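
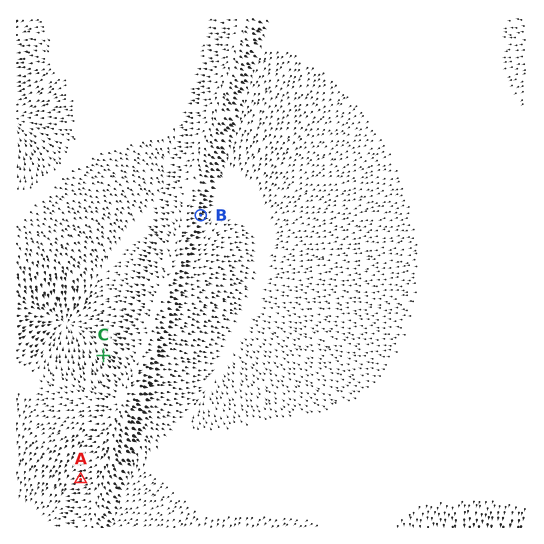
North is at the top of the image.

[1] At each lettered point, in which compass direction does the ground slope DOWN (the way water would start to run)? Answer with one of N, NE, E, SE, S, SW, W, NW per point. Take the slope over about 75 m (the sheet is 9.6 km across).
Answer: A W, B E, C NW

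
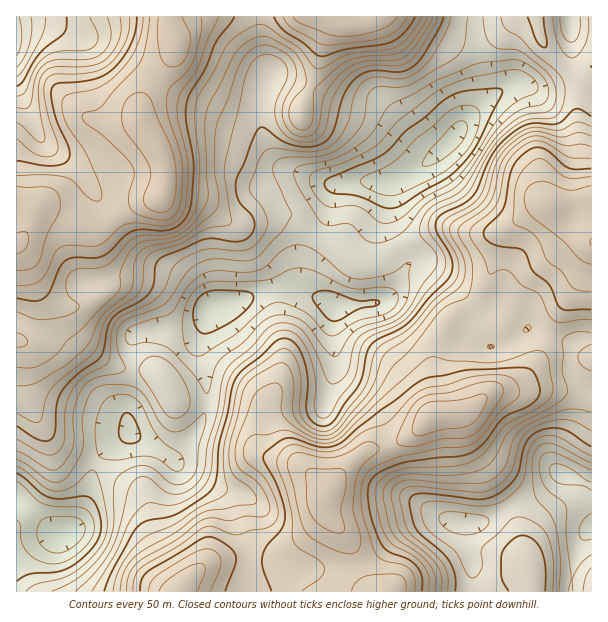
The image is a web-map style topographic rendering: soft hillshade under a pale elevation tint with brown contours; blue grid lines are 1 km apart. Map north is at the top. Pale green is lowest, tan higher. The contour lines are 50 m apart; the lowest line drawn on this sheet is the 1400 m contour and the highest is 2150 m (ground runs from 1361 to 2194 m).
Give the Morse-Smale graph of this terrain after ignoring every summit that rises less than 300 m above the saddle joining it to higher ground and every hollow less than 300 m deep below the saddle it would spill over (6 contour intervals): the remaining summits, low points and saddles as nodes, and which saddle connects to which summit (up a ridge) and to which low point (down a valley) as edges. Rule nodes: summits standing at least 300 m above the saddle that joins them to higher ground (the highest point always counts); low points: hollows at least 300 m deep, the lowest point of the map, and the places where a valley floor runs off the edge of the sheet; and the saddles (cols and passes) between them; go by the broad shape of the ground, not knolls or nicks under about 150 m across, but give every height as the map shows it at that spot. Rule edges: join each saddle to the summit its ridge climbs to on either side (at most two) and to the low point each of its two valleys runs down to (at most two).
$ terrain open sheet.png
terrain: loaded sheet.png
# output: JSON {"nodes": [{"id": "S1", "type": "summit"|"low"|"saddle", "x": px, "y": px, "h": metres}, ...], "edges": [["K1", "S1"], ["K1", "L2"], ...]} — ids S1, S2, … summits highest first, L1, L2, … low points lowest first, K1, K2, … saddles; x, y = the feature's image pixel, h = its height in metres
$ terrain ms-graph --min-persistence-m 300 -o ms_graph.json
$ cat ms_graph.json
{"nodes": [
{"id": "S1", "type": "summit", "x": 434, "y": 416, "h": 2194},
{"id": "S2", "type": "summit", "x": 162, "y": 192, "h": 2191},
{"id": "L1", "type": "low", "x": 63, "y": 534, "h": 1361},
{"id": "L2", "type": "low", "x": 563, "y": 474, "h": 1530},
{"id": "L3", "type": "low", "x": 17, "y": 38, "h": 1577},
{"id": "K1", "type": "saddle", "x": 111, "y": 219, "h": 2067},
{"id": "K2", "type": "saddle", "x": 549, "y": 335, "h": 1917}],
"edges": [["K1", "S2"], ["K1", "L1"], ["K1", "L3"], ["K2", "S1"], ["K2", "L1"], ["K2", "L2"]]}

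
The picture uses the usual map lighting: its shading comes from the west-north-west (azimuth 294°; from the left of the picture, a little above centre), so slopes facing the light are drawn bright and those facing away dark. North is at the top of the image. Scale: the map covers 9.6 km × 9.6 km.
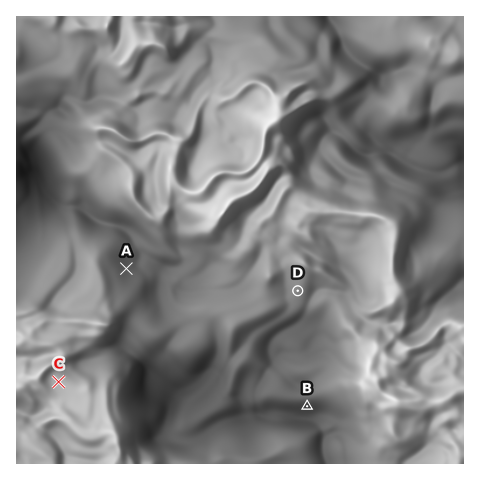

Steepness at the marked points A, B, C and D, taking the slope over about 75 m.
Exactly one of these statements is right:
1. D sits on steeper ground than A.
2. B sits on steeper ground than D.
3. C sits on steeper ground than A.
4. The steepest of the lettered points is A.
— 2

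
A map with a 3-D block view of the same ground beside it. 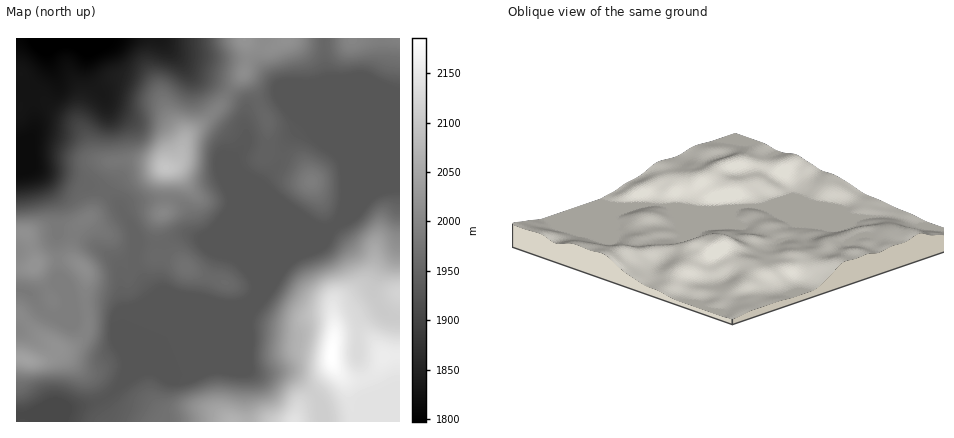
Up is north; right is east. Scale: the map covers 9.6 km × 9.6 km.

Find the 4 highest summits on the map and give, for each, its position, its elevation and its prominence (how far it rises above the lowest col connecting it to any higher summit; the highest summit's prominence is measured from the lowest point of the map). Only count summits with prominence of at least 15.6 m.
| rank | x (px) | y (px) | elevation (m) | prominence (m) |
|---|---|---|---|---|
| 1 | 332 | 356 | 2186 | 389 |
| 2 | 166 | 168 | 2098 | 168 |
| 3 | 26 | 360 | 2043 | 86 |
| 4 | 34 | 266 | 2023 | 28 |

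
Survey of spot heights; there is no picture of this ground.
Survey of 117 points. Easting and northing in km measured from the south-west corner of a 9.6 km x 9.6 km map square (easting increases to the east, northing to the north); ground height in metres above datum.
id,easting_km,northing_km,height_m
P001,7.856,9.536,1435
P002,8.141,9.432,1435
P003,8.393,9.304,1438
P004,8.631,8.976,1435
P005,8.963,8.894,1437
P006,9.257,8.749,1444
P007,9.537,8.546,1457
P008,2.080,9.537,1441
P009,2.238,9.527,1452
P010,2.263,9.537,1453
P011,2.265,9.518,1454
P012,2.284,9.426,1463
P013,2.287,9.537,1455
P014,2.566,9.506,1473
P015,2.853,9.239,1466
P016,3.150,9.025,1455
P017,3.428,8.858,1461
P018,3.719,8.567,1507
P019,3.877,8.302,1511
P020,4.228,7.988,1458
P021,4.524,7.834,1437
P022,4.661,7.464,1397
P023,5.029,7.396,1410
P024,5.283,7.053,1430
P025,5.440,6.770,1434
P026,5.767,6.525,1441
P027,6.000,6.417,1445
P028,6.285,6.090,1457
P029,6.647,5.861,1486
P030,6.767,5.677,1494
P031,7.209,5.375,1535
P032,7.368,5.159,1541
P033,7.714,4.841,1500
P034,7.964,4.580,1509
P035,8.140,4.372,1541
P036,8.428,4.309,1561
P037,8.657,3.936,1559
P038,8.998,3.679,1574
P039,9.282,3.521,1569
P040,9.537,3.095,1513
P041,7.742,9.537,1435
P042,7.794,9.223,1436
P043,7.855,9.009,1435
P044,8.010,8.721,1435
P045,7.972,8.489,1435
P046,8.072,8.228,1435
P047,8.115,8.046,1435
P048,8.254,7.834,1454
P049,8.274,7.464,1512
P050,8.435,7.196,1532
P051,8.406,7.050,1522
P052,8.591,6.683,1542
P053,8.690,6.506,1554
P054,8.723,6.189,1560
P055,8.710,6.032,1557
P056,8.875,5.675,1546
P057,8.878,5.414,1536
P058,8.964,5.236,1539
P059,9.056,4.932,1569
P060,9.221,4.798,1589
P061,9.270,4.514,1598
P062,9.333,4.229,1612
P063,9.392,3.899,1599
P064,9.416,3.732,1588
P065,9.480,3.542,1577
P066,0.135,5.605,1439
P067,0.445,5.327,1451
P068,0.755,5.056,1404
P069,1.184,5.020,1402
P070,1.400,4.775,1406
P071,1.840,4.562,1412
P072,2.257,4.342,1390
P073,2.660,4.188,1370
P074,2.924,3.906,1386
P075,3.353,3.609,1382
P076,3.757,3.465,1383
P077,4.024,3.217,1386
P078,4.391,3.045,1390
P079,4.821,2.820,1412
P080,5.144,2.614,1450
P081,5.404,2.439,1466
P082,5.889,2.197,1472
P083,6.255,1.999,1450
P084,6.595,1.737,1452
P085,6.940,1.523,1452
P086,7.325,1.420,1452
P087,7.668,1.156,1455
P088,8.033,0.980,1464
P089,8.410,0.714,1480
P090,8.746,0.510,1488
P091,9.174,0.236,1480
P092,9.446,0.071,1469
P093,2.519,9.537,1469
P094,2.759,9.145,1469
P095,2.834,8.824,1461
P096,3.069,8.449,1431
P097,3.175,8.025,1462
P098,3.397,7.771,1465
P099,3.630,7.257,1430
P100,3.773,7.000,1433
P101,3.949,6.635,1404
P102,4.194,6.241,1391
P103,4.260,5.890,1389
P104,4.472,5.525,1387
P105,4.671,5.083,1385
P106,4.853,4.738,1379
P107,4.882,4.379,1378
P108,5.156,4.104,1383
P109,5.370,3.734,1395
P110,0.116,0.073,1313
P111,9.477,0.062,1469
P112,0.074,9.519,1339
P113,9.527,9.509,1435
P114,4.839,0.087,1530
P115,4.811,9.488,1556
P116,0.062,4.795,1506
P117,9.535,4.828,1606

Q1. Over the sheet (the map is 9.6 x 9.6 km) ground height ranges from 1315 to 1625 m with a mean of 1445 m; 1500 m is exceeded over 15.8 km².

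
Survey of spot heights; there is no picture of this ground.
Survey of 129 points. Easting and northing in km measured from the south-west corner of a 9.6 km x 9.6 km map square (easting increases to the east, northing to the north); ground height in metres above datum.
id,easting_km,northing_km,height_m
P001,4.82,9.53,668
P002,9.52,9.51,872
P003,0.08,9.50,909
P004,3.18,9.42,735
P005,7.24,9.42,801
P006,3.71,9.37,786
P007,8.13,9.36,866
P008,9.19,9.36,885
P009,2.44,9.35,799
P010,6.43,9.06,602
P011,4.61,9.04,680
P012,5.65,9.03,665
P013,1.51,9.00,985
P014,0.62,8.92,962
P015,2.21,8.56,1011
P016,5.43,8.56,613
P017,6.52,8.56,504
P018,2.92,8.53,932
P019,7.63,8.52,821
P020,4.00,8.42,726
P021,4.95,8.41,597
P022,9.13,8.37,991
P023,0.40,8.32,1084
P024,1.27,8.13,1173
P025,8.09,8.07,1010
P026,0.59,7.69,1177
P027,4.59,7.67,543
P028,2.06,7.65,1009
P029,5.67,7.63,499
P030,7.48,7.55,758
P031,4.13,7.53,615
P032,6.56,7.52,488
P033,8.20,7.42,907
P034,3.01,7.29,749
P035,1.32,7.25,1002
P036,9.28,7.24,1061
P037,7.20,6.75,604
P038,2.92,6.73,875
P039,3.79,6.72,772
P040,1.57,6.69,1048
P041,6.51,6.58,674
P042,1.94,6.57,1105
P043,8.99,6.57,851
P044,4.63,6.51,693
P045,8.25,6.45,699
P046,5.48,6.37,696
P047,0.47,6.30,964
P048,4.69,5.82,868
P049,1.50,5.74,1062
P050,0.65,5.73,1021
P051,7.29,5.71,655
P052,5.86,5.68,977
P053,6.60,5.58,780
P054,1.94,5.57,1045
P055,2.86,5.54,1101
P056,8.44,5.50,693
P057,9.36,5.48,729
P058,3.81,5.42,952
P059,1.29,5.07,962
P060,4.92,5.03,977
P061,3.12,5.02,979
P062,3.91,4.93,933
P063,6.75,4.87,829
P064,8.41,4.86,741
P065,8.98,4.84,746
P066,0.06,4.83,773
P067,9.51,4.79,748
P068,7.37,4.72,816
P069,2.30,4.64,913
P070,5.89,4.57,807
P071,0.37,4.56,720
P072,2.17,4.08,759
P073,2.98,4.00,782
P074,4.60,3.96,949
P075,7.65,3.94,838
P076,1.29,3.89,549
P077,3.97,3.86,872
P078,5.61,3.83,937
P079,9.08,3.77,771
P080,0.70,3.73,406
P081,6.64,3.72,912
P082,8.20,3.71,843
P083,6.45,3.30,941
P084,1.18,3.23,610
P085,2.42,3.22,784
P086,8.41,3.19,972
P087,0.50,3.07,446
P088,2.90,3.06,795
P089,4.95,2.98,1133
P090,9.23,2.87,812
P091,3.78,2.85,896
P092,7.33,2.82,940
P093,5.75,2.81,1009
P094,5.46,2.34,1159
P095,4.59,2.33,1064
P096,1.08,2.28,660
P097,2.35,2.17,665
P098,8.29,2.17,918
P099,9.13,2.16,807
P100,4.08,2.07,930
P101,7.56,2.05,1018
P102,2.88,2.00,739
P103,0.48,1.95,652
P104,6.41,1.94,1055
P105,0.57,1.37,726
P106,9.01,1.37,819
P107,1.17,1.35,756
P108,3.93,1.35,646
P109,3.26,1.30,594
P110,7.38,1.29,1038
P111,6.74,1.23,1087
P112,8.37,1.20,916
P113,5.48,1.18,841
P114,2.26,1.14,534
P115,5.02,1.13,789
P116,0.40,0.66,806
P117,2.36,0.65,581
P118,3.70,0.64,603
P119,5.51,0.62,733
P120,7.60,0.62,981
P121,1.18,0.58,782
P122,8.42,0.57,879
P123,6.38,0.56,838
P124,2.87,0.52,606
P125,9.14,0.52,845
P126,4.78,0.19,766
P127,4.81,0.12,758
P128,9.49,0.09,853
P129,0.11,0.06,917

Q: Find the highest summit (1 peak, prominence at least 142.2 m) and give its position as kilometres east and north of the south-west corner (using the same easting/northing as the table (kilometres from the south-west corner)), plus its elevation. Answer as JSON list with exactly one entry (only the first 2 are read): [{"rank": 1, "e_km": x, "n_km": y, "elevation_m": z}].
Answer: [{"rank": 1, "e_km": 0.66, "n_km": 7.84, "elevation_m": 1187}]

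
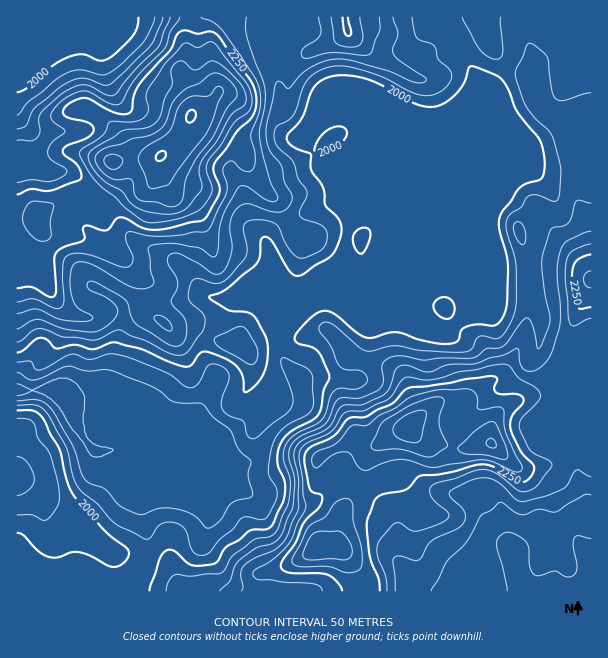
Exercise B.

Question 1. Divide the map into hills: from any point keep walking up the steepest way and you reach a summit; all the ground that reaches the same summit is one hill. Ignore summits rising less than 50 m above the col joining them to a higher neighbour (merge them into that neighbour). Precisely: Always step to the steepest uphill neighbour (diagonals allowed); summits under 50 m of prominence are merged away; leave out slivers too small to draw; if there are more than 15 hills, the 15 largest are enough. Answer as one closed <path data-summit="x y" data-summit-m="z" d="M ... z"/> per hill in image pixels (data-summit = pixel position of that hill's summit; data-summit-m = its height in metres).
<path data-summit="191 116" data-summit-m="2505" d="M287 16l-271 1 0 372 4 2 27-1 6 2 11 12 20 34 12 13 65 0 10 5 14 13 15 5 18-2 34-12 8-8 10-17 31-27 0-16-5-15-14-21-4-20 2-7 7-7 31-24 12 0 14 6 36 0 28 12 12 10 15 8 14-2 20-20-5-18-6-8-9-4-17 0-7 2-17 0-2-2-2-46-19-47-7-27-16-36-9-10-18-1-9 3-20 16-7 4-9-4-8-8-4-6 2-61-9-15 0-5 13-13 4-6z"/><path data-summit="410 425" data-summit-m="2427" d="M530 284l-74 0 10 13 3 15-23 22-11 0-15-8-12-10-28-12-36 0-14-6-12 0-6 3-32 28-2 7 4 20 14 21 5 15 0 16-31 27-10 17-8 8-34 12-18 2-13-3 16 9 28 4 24 14 18 0 23 7 19-5 21-19 8 0 13 6 11 9 21 12 7 8 4 48 10 20 12 8 169 0 0-147-7 3-7 10 0 15 9 22 0 8-10 13-4 9 5 14 12 13 1 4-5-4-12 0-12 6-1-6-12-11-11 1-24 10-2-6-19-18-16-25-18-15-6-17-1-18 5-15 1-18 3-6 19-6 16-17 21-11 22-30 3-33-7-29z"/><path data-summit="318 548" data-summit-m="2396" d="M158 451l-18 2 5 6-7 18 4 18 0 24 4 14 2 16-6 21-10 18 0 4 289-1-11-7-10-20-4-48-7-8-12-6-20-15-13-6-8 0-21 19-19 5-23-7-18 0-24-14-33-6-13-8-15-14z"/><path data-summit="347 29" data-summit-m="2255" d="M435 16l-147 0-4 10-13 13 0 5 9 15-2 61 7 12 14 6 7-4 17-14 12-5 18 1 9 10 16 36 7 27 19 47 1 41 1-19 3-9 69-165-2-7-16-24-4-11-20-22z"/><path data-summit="17 476" data-summit-m="2125" d="M47 390l-31 0 0 201 115 1 11-22 6-21 0-9-6-21 0-24-4-18 7-19-10-7-42-1-9-12-20-34-11-12z"/><path data-summit="491 443" data-summit-m="2406" d="M533 358l-17 22-21 11-16 17-19 6-3 6-1 18-5 15 1 18 6 17 18 15 16 25 19 18 2 6 24-10 11-1 12 11 1 6 12-6 12 0 3 2 1-2-12-13-5-12 4-11 10-13 0-8-9-22 0-59-9-22-4-4-9-2-10-6-9-11z"/><path data-summit="591 279" data-summit-m="2305" d="M591 157l-7 5-23 4-13 2-18-4-9 6-28 28 13-2 16 10 10 12 4 12-4 28-7 6-27 1-46 19 78 0 4 4 7 29-1 28-6 14 1 7 10 14 10 6 9 2 4 4 9 22 0 36 2 2 13-8z"/>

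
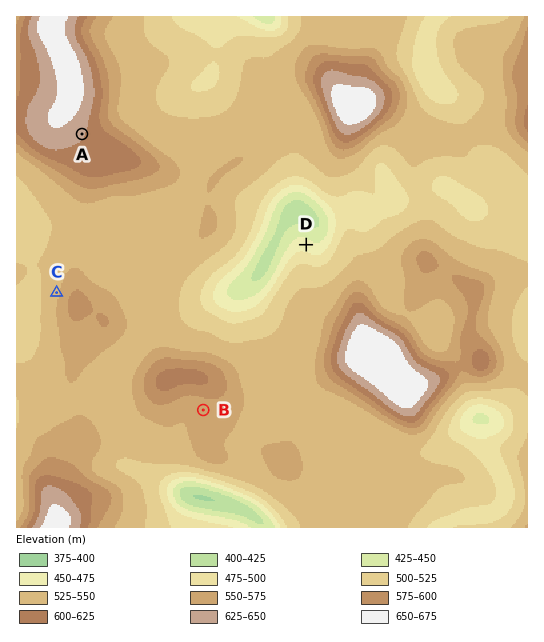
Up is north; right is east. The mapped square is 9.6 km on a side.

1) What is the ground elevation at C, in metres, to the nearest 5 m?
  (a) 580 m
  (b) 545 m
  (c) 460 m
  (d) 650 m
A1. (b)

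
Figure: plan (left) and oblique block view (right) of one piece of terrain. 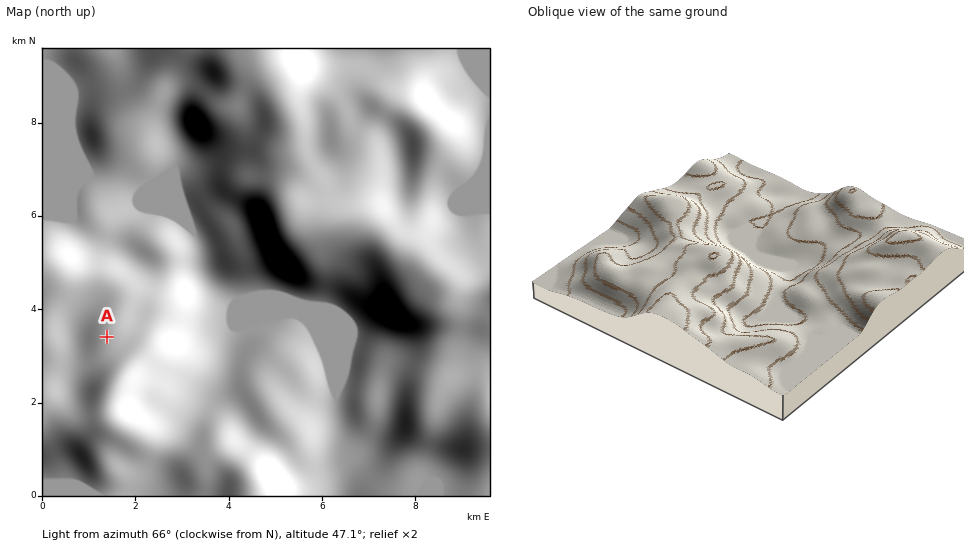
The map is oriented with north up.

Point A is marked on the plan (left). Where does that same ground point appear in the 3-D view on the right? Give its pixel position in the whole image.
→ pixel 871 266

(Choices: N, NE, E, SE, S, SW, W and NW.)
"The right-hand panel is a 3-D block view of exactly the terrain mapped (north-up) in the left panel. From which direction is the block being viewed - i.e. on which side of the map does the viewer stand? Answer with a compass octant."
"NW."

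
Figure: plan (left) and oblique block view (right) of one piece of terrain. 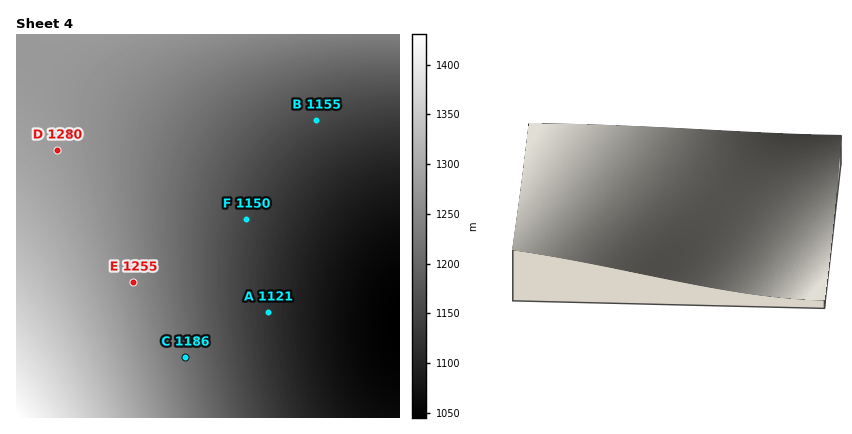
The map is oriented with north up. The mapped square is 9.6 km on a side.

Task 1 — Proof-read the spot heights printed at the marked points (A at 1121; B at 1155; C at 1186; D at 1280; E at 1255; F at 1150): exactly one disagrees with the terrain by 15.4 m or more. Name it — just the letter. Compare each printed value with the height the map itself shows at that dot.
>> C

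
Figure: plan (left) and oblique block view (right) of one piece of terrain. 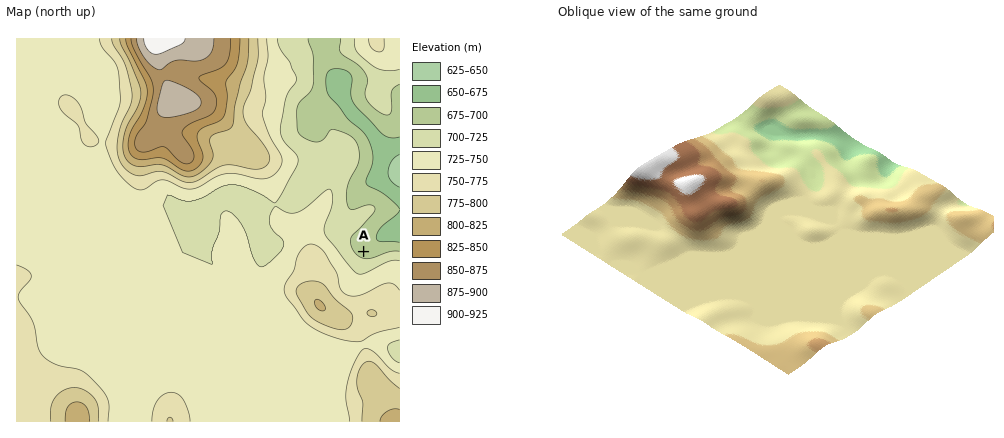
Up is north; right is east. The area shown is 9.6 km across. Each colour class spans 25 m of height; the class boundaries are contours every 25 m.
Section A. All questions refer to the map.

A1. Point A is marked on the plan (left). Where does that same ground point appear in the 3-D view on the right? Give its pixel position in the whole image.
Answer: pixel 885 182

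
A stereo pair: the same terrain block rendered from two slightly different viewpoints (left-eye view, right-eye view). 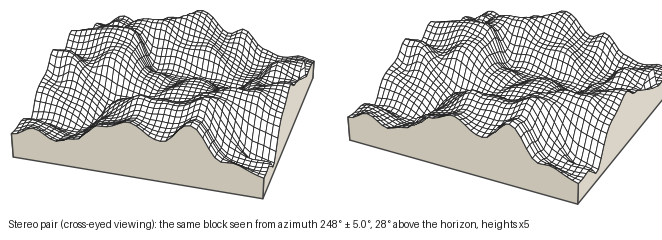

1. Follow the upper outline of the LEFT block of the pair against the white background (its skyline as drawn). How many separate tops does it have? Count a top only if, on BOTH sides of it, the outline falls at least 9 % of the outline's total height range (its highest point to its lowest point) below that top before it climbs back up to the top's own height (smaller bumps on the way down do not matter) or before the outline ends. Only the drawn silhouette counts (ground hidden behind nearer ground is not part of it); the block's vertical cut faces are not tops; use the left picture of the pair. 2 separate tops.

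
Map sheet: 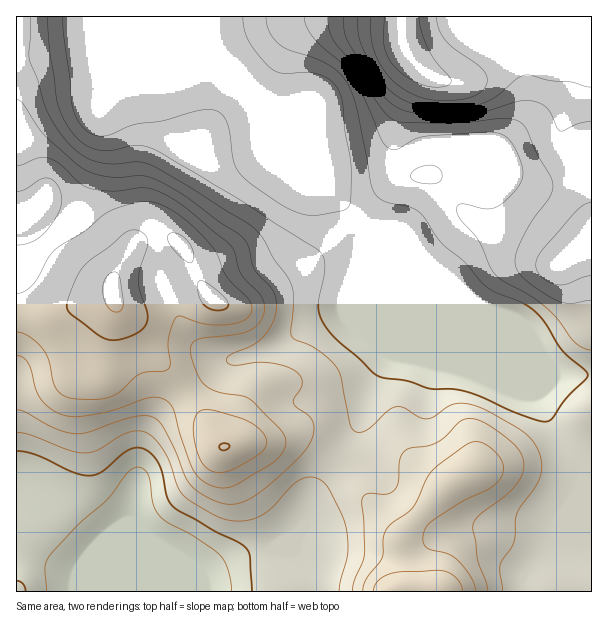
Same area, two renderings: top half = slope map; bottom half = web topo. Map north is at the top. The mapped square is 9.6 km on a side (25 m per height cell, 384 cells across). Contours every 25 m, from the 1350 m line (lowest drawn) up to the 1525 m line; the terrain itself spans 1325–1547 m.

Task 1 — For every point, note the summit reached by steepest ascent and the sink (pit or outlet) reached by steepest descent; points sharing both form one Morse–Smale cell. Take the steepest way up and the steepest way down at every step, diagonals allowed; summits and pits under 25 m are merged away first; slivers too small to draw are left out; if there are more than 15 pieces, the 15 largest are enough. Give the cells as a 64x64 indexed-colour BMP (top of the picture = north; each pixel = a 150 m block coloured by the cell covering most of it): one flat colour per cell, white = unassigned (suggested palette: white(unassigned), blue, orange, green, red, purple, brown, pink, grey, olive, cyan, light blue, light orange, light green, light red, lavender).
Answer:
<image width="64" height="64" href="data:image/bmp;base64,Qk12CAAAAAAAAHYAAAAoAAAAQAAAAEAAAAABAAQAAAAAAAAIAAATCwAAEwsAABAAAAAAAAAA////ALR3HwAOf/8ALKAsACgn1gC9Z5QAS1aMAMJ34wB/f38AIr28AM++FwDox64AeLv/AIrfmACWmP8A1bDFAKqqqqqqpVZmZma7u7u7u7u4iIiIiIMzMzMzMzOZmZmZqqqqqqpVVmZmZmu7u7u7u7iIiIiIgzMzMzMzM5mZmZmqqqqqqlVWZmZmZru7u7u7uIiIiIiDMzMzMzMzOZmZmaqqqqqqVVZmZmZmZru7u7uIiIiIiIMzMzMzMzMzmZmZqqqqqqVVVmZmZmZmZmu7iIiIiIiIgzMzMzMzMzM5mZmqqqqqVVVWZmZmZmZmZmiIiIiIiIiDMzMzMzMzMzOZmaqqqqVVVVZmZmZmZmZmZmiIiIiIiIMzMzMzMzMzM5mZqqqqVVVVVmZmZmZmZmZmZoiIiIiIMzMzMzMzMzMzOZmqqqVVVVVWZmZmZmZmZmZmiIiIiIMzMzMzMzMzMzM5maqqVVVVVVZmZmZmZmZmZmaIiIiIMzMzMzMzMzMzMzOZqqVVVVVVVmZmZmZmZmZmZmiIiIMzMzMzMzMzMzMzM5lVVVVVVVVWZmZmZmZmZmZmZoiIMzMzMzMzMzMzMzMzOVVVVVVVVVVmZmZmZmZmZmZmiIgzMzMzMzMzMzMzMzM5VVVVVVVVVWZmZmZmZmZmZmZogzMzMzMzMzMzMzMzMzlVVVVVVVVVZmZmZmZmZmZmZmYzMzMzMzMzMzMzMzMzOVVVVVVVVVVmZmZmZmZmZmZmd3MzMzMzMzMzMzMzMzOZVVVVVVVVVWZmZmZndmZmZmd3czMzMzMzMzMzMzMzOZlVVVVVVVVVVmZmZnd3d3d3d3d3MzMzMzMzMzMzMzOZmVVVVVVVVVVWZmZnd3d3d3d3d3czMzMzMzMzMzMzM5mZVVVVVVVVVVVmZmd3d3d3d3d3dzMzMzMzMzMzMzM5mZlVVVVVVVVVVVZmd3d3d3d3d3d3czMzMzMzMzMzMzmZmVVVVVVVVVVVVWd3d3d3d3d3d3dzMzMzMzMzMzMzmZmZVVVVVVVVVVVVV3d3d3d3d3d3d3MzMzMzMzMzMzmZmZlVVVVVVVVVVVURF3d3d3d3d3d3dzMzMzMzMzMzmZmZmVVVVVVVVVVVURERd3d3d3d3d3d3MzMzMzMzMzmZlEREVVVVVVVVVVUREREXd3d3d3d3d3dzMzMzMzMzmURERERVVVVVVVVVURERERERd3d3d3d3d3MzMzMzMzlERERERFVVVVVVVVVRERERERERF3d3d3d3czMzMzMzREREREREVVVVVVVVVRERERERERERF3d3d3dzMzMzMzRERERERERVVVVVVVVRERERERERERERd3d3dzMzMzMzRERERERERFVVVVVVVRERERERERERERERd3d3MzMzMzREREREREREERERVVVRERERERERERERERERd3MzMzMzREREREREREQRERERFVEREREREREREREREREXczMzMzRERERERERERBERERERERERERERERERERERERczMzMzREREREREREREERERERERERERERERERERERERETMzMzREREREREREREQRERERERERERERERERERERERERMzMzRERERERERERERBEREREREREREREREREREREREREzMzREREREREREREREERERERERERERERERERERERERETMzREREREREREREREQRERERERERERERERERERERERERMzRERERERERERERERBEREREREREREREREREREREREREzREREREREREREREREERERERERERERERERERERERERERREIkREREREREREREQRERERERERERERERERERERERERIiIiJERERERERERERBERERERERERERERERERERERERIiIiIiREREREREREREERERERERERERERERERERERERIiIiIiIkREREREREREQRERERERERERERERERERERERIiIiIiIiJERERERERERBERERERERERERERERERERERIiIiIiIiIiRERERCIkREERERERERERERERERERERERIiIiIiIiIiJEREIiIiIiQREREREREREREREREREREREiIiIiIiIiIkRCIiIiIiIhEREREREREREREiIiIREREiIiIiIiIiIiIiIiIiIiIiERERERERERERIiIiIiERESIiIiIiIiIiIiIiIiIiIiIREREREREREREiIiIiIRESIiIiIiIiIiIiIiIiIiIiIhEREREREREREiIiIiIhESIiIiIiIiIiIiIiIiIiIiIiERERERERERESIiIiIiESIiIiIiIiIiIiIiIiIiIiIiIRERERERERERIiIiIiISIiIiIiIiIiIiIiIiIiIiIiIhERERERERERIiIiIiIiIiIiIiIiIiIiIiIiIiIiIiIiEREREREREREiIiIiIiIiIiIiIiIiIiIiIiIiIiIiIiIRERERERERESIiIiIiIiIiIiIiIiIiIiIiIiIiIiIiIhEREREREREREiIiIiIiIiIiIiIiIiIiIiIiIiIiIiIiERERERERERESIiIiIiIiIiIiIiIiIiIiIiIiIiIiIiIREREREREREREiIiIiIiIiIiIiIiIiIiIiIiIiIiIiIhERERERERERESIiIiIiIiIiIiIiIiIiIiIiIiIiIiIiEREREREREREREiIiIiIiIiIiIiIiIiIiIiIiIiIiIiIRERERERERERESIiIiIiIiIiIiIiIiIiIiIiIiIiIiIhERERERERERERIiIiIiIiIiIiIiIiIiIiIiIiIiIiIi"/>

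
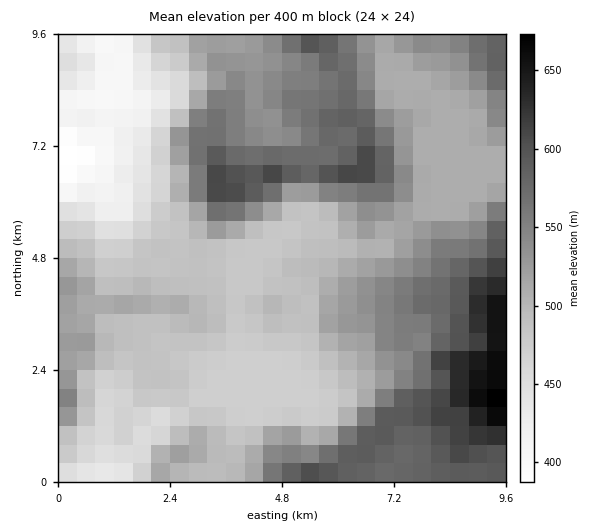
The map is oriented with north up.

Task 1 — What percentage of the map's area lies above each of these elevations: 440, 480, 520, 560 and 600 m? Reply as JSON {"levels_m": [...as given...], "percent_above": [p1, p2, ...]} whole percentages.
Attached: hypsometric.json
{"levels_m": [440, 480, 520, 560, 600], "percent_above": [92, 77, 44, 24, 7]}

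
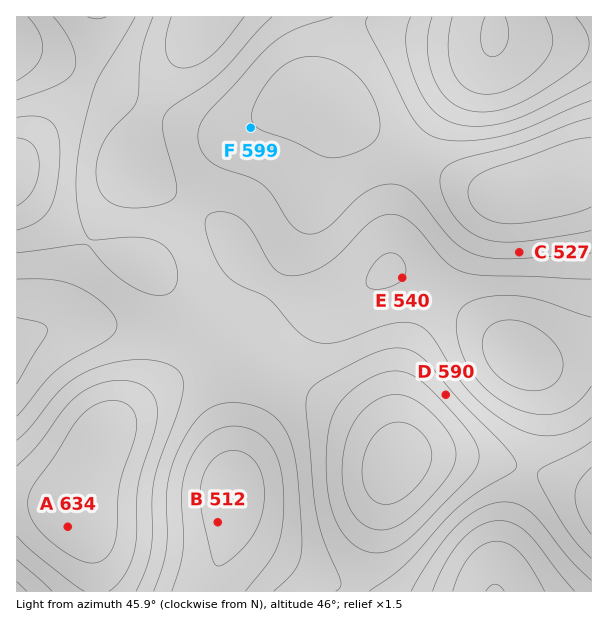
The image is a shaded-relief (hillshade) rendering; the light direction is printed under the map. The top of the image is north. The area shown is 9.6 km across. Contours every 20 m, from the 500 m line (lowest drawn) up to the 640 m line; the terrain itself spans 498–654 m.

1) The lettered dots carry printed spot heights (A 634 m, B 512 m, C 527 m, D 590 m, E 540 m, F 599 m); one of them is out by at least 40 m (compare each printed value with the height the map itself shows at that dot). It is C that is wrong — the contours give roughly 587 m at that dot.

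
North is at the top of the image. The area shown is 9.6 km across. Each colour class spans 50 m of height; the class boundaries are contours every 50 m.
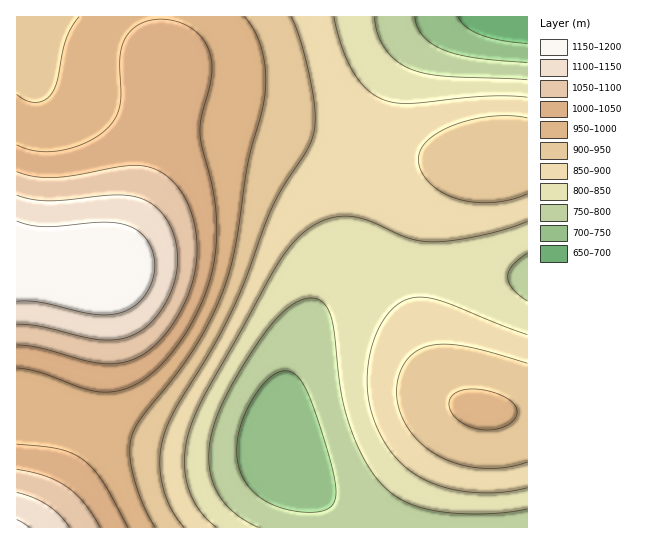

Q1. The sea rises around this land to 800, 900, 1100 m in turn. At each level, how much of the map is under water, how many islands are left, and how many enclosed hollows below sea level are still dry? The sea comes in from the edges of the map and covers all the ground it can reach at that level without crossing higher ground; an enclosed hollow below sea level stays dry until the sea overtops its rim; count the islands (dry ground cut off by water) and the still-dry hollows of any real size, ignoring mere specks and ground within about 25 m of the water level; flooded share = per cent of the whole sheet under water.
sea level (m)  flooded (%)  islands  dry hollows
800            15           0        0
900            48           0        0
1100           92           0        0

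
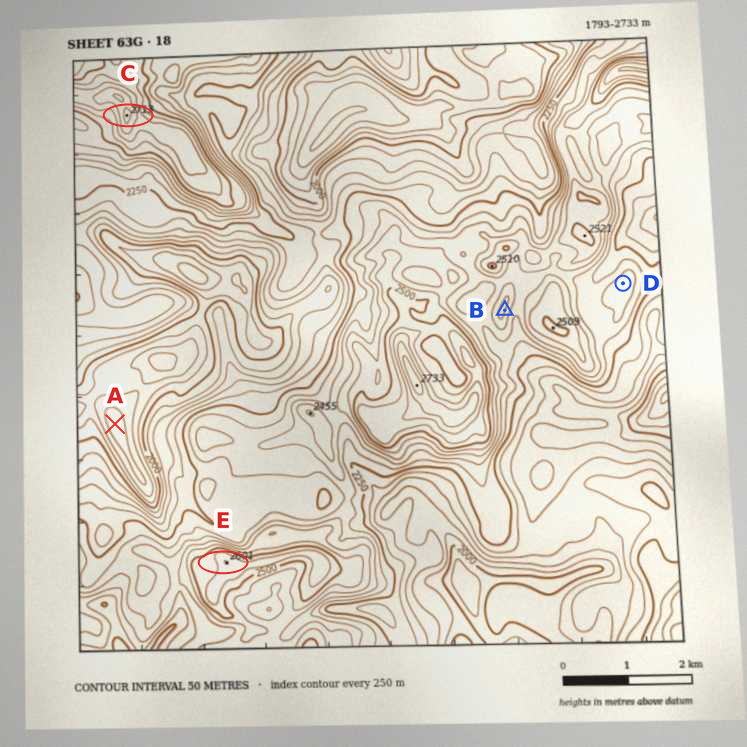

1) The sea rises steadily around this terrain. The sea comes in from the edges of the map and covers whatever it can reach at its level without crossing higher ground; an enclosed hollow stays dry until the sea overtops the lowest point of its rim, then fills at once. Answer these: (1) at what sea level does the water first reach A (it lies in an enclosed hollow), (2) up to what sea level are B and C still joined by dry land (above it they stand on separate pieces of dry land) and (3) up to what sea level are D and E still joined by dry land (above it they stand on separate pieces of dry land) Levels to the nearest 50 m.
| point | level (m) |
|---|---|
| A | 1900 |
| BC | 2200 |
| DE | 2300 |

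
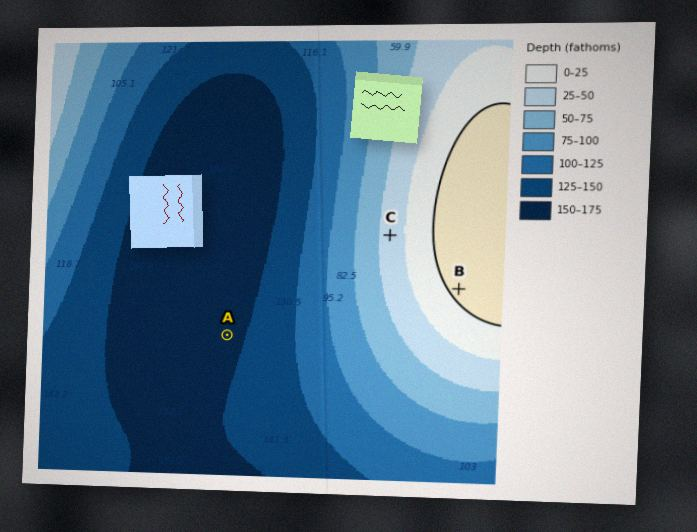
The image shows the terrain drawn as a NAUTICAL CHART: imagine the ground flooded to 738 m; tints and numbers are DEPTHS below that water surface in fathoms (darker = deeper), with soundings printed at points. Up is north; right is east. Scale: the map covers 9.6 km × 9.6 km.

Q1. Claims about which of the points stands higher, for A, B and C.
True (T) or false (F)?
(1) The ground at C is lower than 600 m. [F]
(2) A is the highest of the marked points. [F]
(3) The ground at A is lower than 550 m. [T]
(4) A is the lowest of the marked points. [T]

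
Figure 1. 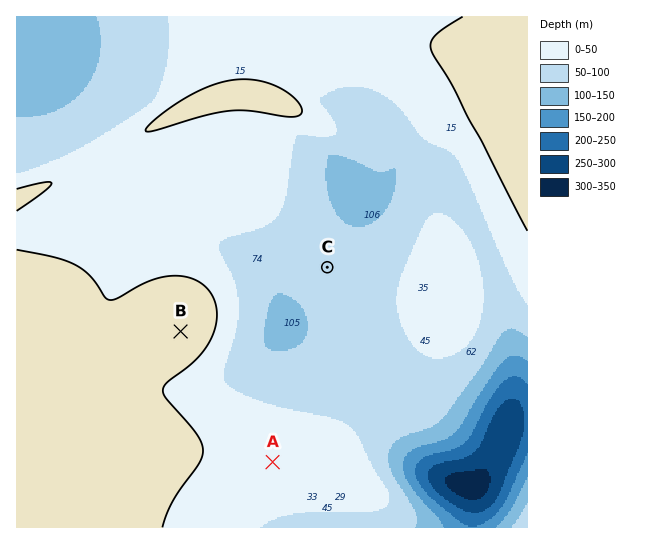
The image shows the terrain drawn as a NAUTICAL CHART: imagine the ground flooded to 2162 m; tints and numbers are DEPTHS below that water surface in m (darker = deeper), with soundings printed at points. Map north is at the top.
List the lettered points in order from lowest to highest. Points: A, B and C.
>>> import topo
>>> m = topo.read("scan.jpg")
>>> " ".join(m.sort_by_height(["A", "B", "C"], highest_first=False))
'C A B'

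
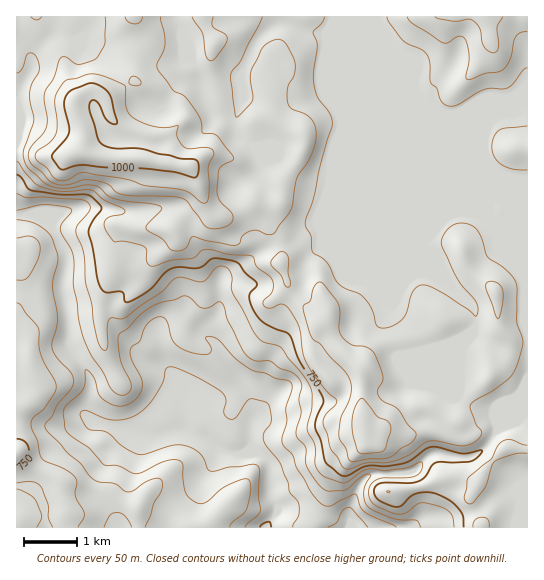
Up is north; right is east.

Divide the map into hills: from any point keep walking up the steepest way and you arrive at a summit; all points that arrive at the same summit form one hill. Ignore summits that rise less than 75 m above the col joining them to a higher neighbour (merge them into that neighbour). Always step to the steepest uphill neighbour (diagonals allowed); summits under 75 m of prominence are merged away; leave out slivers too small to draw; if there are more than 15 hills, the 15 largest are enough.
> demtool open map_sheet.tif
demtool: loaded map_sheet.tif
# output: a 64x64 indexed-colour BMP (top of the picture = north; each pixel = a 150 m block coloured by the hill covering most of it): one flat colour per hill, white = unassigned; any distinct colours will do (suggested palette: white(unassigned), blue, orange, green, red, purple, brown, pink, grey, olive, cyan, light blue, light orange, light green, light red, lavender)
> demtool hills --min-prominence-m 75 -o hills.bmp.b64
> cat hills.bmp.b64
<image width="64" height="64" href="data:image/bmp;base64,Qk12CAAAAAAAAHYAAAAoAAAAQAAAAEAAAAABAAQAAAAAAAAIAAATCwAAEwsAABAAAAAAAAAA////ALR3HwAOf/8ALKAsACgn1gC9Z5QAS1aMAMJ34wB/f38AIr28AM++FwDox64AeLv/AIrfmACWmP8A1bDFADMzMzMzMzMzMzEREREREREiIiIiIhERERERERERERERMzMzMzMzMzMzMRERERERESIiIiIiEREREREREREREREzMzMzMzMzMzMzEREREREREiIiIiIRERERERERERERETMzMzMzMzMzMzMxEREREREiIiIiIhERERERERERERERMzMzMzMzMzMzMzMRERERESIiIiIiIREREREREREREREzMzMzMzMzMzMzMzERERERIiIiIiIhERERERERERERETMzMzMzMzMzMzMzMxEREREiIiIiIiIRERERERERERERMzMzMzMzMzMzMzMzERERESIiIiIiIiIiIhEREREREREzMzMzMzMzMzMzMzMxERESIiIiIiIiIiIiIRERERERETMzMzMzMzMzMzMzMzERESIiIiIiIiIiIiIiIiIiERERMzMzMzMzMzMzMzMzMRESIiIiIiIiIiIiIiIiIiIhEREzMzMzMzMzMxEzMzERERIiIiIiIiIiIiIiIiIiIiIRETMzMzMzMxEREREREREREiIiIiIiIiIiIiIiIhERIhERMzMzMzERERERERERERERIiIiIiIiIiIiIiIRERESEREzMzMzMREREREREREREREiIiIiIiIiIiIiERERERERETMzMzMxERERERERERERESIiIiIiIiIiIiERERERERERMzMzMzEREREREREREREREiIiIiIiIiIiIREREREREREzMzMzMRERERERERERERESIiIiIiIiIiIhERERERERETMzMzMxERERERERERERERIiIiIiIiIiIiIRERERERERMzMzMzEREREREREREREREiIiIiIiIiIiIiEREREREREzMzMzERERERERERERERERIiIiIiIiIiIiIhERERERETMzMzMREREREREREREREREiIiIiIiIiIiIiIRERERERMzMzMRERERERERERERERESIiIiIiIiIiERESEREREREzMzMxEREREREREREREREREiIiIiIiIiIRERERERERETMzMxERERERERERERERERESIiIiIiIiIhERERERERERMzMzERERERERERERERERERIiIiIiIiIhEREREREREREzMzMREREREREREREREREREiIiIiIiIiERERERERERETMzMxERERERERERERERERERIiIiIiIiIRERERERERERMzMzEREREREREREREREREREiIiIiIiIhEREREREREREzMzMRERERERERERERERERERIiIiIiIiIRERERERERETMzMxERERERERERERERERERESIiIiIiIhERERERERERMzMzERERERERERERERERERERIiIiIiIiEREREREREREzMzMREREREREREREREREREREiIiIiIiIhERERERERETMzMxERERERERERERERERERESIiIiIiIiERERERERERMzMzEREREREREREREREREREREiIiIiIiIhEREREREREzMzMREREREREREREREREREREREiIiIiIiIRERERERETMzMRERERERERERERERERERERERESIiIiIiERERERERMzMxERERERERERERERERERERERERESIiIiIhEREREREzMxERERERERERERERERERERERERERESIiIiEREREREREREREREREREREREREREREREREREREREREREREUQREREREREREREREREREREREREREREREREREREREREURBEREREREREREREREREREREREREREREREREREREREUREQREREREREREREREREREREREREREREREREREREREURERBEREREREREREREREREREREREREREREREREREREUREREERERERERERERERERERERERERERERERERERERERREREERERERERERERERERERERERERERERERERERERERFEREQRERERERERERERERERERERERERERERERERERERFERERBEREREREREREREREREREREREREREREREREREREURERBEREREREREREREREREREREREREREREREREREREUREREERERERERERERERERERERERERERERERERERERERRERERBERERERERERERERERERERERERERERERERERERREREREERERERERERERERERERERERERERERERERERERFERERERBEREREREREREREREREREREREREREREREREREUREREREREEREREREREREREREREREREREREREREREREURERERERERBERERERERERERERERERERERERERERERERREREREREREERERERERERERERERERERERERERERERERREREREREREQRERERERERERERERERERERERERERERERFERERERERERBEREREREREREREREREREREREREREREREUREREREREREEREREREREREREREREREREREREREREREUREREREREREQRERERERERERERERERERERERERERERERRERERERERERBERERERERERERERERERERERERERERERREREREREREREERERERERERERERERERERERERERERERFEREREREREREQRERERERERERERERERERERERERERERFERERERERERERBEREREREREREREREREREREREREREREURERERERERERE"/>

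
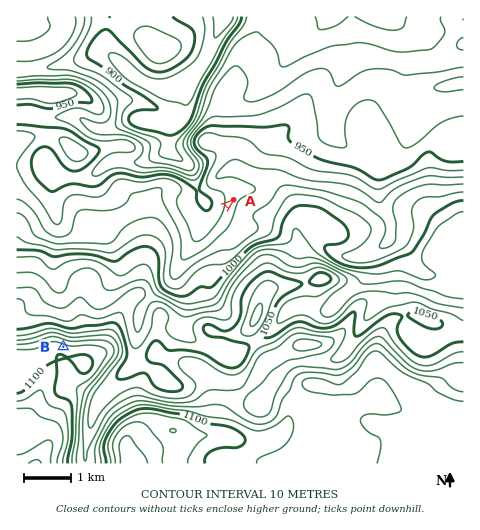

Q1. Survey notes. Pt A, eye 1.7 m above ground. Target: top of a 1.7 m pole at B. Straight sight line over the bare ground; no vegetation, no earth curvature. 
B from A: seen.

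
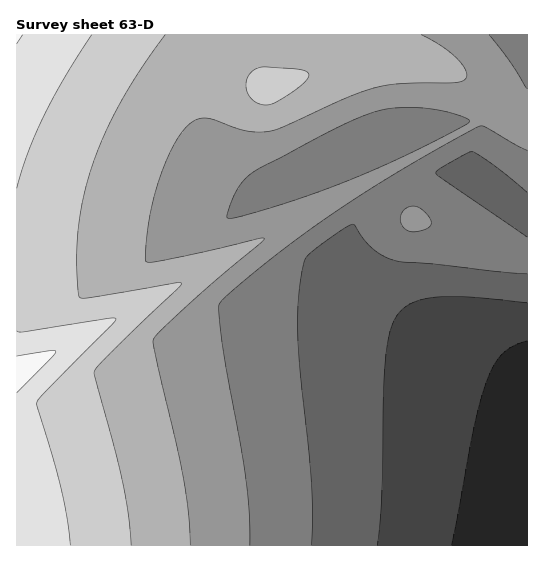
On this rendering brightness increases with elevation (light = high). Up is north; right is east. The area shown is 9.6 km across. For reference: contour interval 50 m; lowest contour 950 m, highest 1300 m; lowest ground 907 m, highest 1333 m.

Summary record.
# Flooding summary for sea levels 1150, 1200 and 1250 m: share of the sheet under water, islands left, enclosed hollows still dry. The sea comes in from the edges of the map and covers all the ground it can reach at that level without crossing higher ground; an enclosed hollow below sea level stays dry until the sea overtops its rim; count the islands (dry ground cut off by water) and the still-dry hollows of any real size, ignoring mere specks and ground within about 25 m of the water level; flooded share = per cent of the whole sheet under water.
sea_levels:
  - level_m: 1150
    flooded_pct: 61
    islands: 0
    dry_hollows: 0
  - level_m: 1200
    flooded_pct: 81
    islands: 0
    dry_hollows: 0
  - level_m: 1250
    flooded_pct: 94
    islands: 0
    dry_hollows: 0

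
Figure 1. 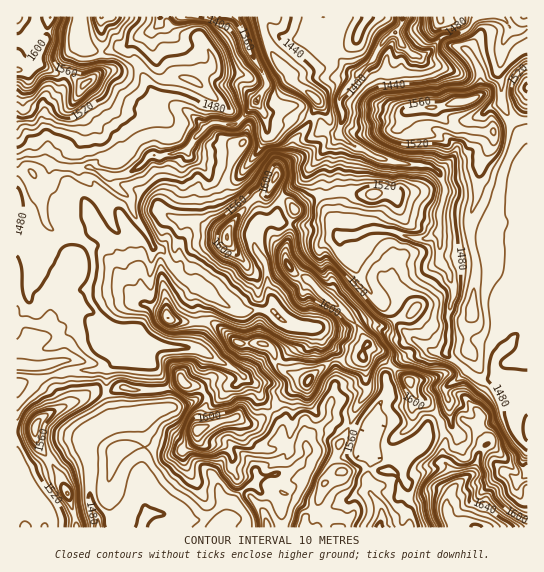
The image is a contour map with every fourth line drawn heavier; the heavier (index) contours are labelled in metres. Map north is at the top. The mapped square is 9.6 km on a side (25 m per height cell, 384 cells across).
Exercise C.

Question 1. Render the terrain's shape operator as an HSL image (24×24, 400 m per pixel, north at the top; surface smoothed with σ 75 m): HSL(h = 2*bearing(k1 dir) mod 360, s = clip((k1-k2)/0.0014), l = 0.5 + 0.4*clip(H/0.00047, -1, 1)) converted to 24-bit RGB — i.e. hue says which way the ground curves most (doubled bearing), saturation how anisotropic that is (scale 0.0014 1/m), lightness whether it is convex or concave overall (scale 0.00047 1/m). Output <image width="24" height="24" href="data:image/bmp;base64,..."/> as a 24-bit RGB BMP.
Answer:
<image width="24" height="24" href="data:image/bmp;base64,Qk32BgAAAAAAADYAAAAoAAAAGAAAABgAAAABABgAAAAAAMAGAAATCwAAEwsAAAAAAAAAAAAAfXyIdVx8xfKEQgtslMObdHuaZ4lvf25sf4JafqVwazt0oOKAJCts2LmkZpV4tYqMi1eZQliSRDlrhLBSmdeNj7K/ocvVRj7MfnB5dDN04frRJRRUmqSJc3WDgGuCfl1kiLV8eT1yLaonjLhgXnWIPUqYx5qBYIpJe0J+eKKnNDmTmMy41cWnOX9GsKJcZjRmcVJ0d8eO19yJOilnqp2Famh0eVFzpJdjeLVKYCZrst2jOm9SdYRTNGRr2aGkwrjWRj+XfayeP1h9YLlGls1v45+nVCU3K66Zjy5ug+WLdkpgV0x7sJaYfXOdQ02h5rPR4C9tOdu4rFtCWqmafqmoSGx3l5xEp7A9Y1NtloJfTnpiVrRjjZJNzWBHeeOyFTmelWn4sZ5IRVA7UXJcbYhgiGxnT2SILSSy9dbYrUfLfr+oa7OzUZBVS0h3UKaAzYZ7TmZxhGictYVdRIRWn0CCebtqofR6SBhJKKOg9L/lxYnXU5uPWmxKbm9ARWItDCcSzfsiJ3PQ9NHwrja7pEtpnaA+NoFtwW10OJ4/T0p9zZaActqiMSJ91/TYoRakbWWDQGM6Z4hHqH+dwqDSmILevcTrnoTnzWrxivPNP39SW3ooXhwzv09a8uLZIk9bSF0959+aFA8/4/bVyZFHD6yUxYYudDFSgHttc4y/XMC+W6Q7VJ4/WndCb2E/IRlD0/jchUG8ohRCTBYPRpFSl+fJnb7a74b+a1nH1t6SBpp/T+dS1k3c2RGwpn5BWl2AhoKLjXlrYoRflpxyd15ke3Fyfnl5eGk1LC8EKRgKiyWd0Oj70+/4dLnfgUdjUixXwXyU5vHaM1HecDdBdWk0YDmErqqDXWd4eoV3dZKRl3qChnB1f3B6glpZY1FA1ivJ1PH3dJPlqfroNV8o1rU5LQ4PRjQTIRoSi/c+duhuwh69oVR9gq1/OyyXtLqLYmKDd4OChGVoloZ5fYRqeV+IjH2glJnBSN7Sr7tlV4dQajUsXTgxnasvWCBX2HaVvvn70vnnchthYzY/m8GZvpq/Gy1n08GYa2N7eXeBa4qBhXqIooCGT2R8i5uHipp+SsZ8m0liaEJFbExMpHtcKT3Sqziaz/zpjuPyszS6cCdjh6GKYZtflIFwPSNez8CNb25/dHuBjHF/dH56kpOEXVWOhp6BlZyCQqZkgDlhj1V+o01Vo/O8JAlP1PzPNa5Zq3sdPxMwbYaCoZCIqn+DPGB8cFCJsbmDfXmEdnSAbpBwc4uJin1qiWNva5Jtk5pteytMW5lkRVOb9Nf0LMpcMVSF4vahfz9kNmlSeWBtYYZqm6FKmX0qPCd6hV5/p7WEgXt/dXSAcZt3eW9+fnuEhZeDbGuQaSuPpsyfi6/BW4+1Q8e2/qrOPG1HmXI5o9NoUDtfeGpedWhKmH1al7+jL0h8a2yXu7GNcH5+eXiDn2yNdnWFfo2MgZmVaZiqM0OJuc+mbWeHdoNhR3BPqSjY/cnkBu90y1rPll29foHAvrzhmrLan4q7YHm+LTppxbKIa4GBdXh/oXCNYYeWip1Pm4BDfFwvMYpSgqx0YFuTsHGYn4BcBzYl6W3J/evOCx8ojX+ph6KoeLWialKmxTg+ixc+YEeIxcCVYYdrbXV7bIxNek1RpHR3Y5KXd6eWrGhvP1wcWHcffCyIoZOD4MtzADst/8fKx0TdN31ejHVJLwwELxgEcHAUUnwzK4haqLJtwb1vVGR0j5NYb09WdoRSe5h5c4x2gnCIenqjzLK+BUg9hP8Z/6WJEgtRUmYgy3BOlohEUxqEkU/L29/wpK/XdXjJYoS/cqO94dy1V0J3nbWBPjeE36qXPXNHbZB3cH6HdoaFknBdrTx5SepuCv9yexZqfY5ZfjwkoOmOEA9GiI7Gp8TWz7npsafk1mfTQKAmQYsctzVXx7tpJUpQYrrO6brdR3h2aIp9h1qDhmqVkLqwi81ngCZFCzZT20hHl/TU1XqKDEJQS8hwO8o0U6c6iTmzr3jl/7rhPAG+5MDXvaDUfOnrNsbg5nfLxpLnfGS1XnipipCrnXaJzdCpZ7rWLQAz1PXWn3SBl11vlDk5D2QnsqFRP4pCUi4eKRoKq+pRJS9Ra89od4Nj7dqhDx8mclYzcIEuZYtPb2CGhGt6mqt7o9ShNA1Le/83f6dneF5jhGp8t4KuMdKGFcglXxErC28bze/32qKrS1h1cZ9cYqCO8d23EihUv02tzMqXU5uePZGHIcVetP0/kCoRKQAz5/fUmId0aXyDcHOIaXyJ2JKfFLPHNhet9NDZELUBIIoPtUV6impH"/>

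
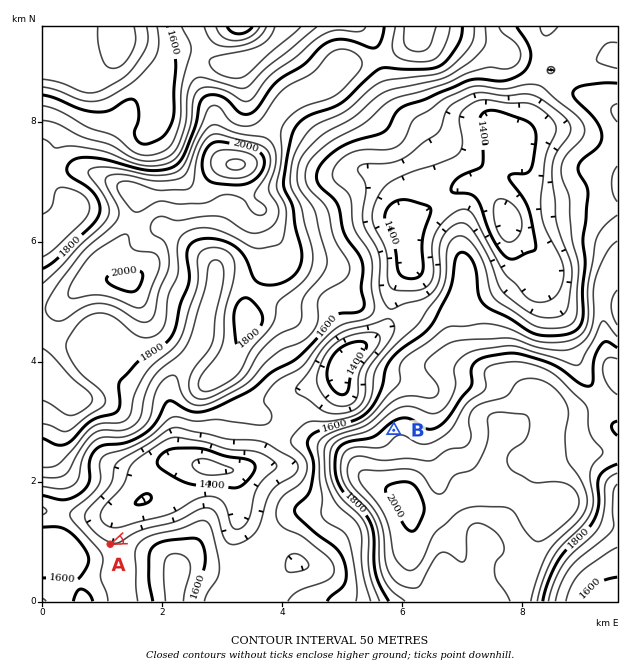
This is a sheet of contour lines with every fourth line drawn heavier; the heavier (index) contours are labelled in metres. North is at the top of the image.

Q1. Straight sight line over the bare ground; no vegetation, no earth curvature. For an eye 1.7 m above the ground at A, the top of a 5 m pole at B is out of sight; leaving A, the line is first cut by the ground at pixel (332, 455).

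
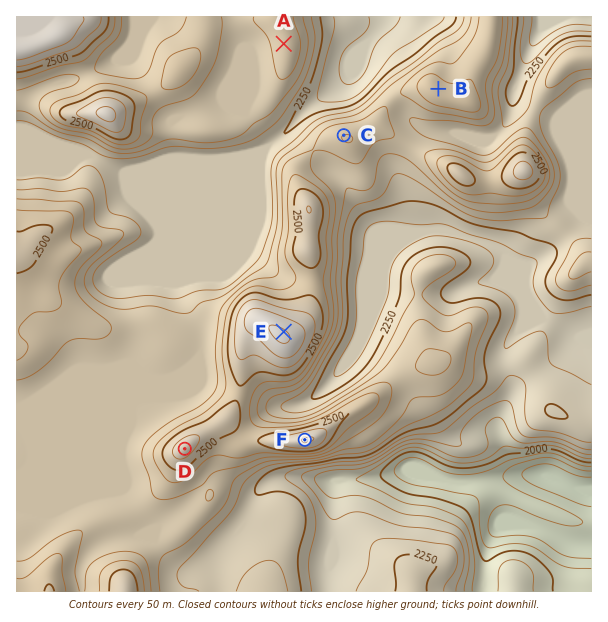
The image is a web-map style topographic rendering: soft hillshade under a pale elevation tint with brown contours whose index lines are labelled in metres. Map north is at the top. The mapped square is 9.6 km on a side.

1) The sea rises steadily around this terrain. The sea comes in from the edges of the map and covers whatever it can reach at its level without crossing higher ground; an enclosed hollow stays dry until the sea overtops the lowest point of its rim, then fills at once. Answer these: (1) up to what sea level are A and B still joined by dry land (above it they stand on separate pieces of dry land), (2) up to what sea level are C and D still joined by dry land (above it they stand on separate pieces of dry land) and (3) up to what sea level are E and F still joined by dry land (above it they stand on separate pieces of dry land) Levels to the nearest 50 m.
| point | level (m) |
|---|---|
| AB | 2300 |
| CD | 2400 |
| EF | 2500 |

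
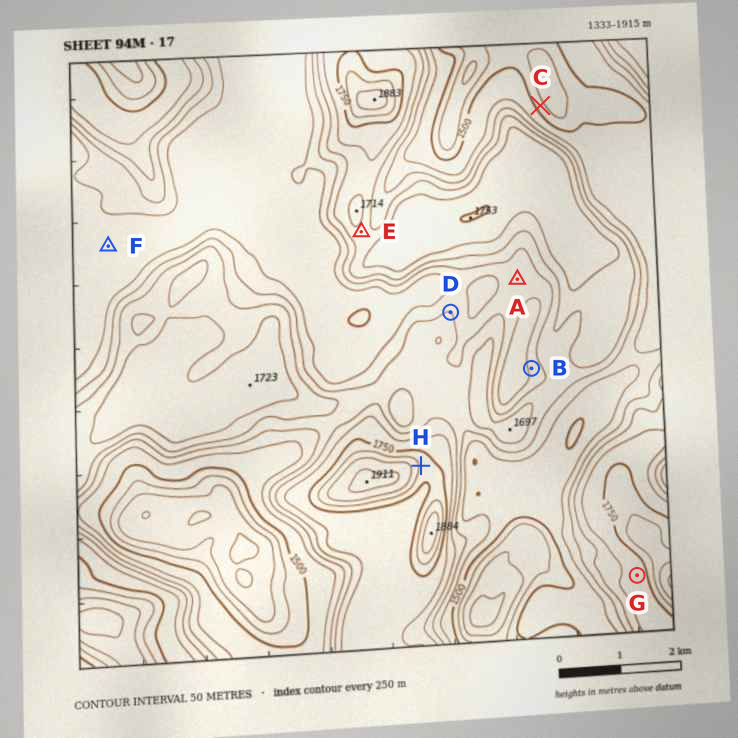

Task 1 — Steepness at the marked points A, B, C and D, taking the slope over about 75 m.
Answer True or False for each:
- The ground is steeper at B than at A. True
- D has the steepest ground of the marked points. False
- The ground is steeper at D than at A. True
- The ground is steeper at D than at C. False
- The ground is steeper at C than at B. True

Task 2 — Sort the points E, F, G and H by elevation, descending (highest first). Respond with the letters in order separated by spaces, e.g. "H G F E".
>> H G E F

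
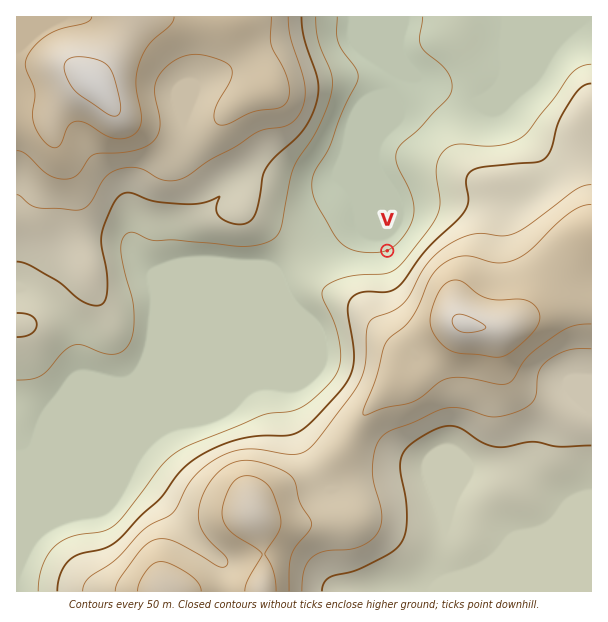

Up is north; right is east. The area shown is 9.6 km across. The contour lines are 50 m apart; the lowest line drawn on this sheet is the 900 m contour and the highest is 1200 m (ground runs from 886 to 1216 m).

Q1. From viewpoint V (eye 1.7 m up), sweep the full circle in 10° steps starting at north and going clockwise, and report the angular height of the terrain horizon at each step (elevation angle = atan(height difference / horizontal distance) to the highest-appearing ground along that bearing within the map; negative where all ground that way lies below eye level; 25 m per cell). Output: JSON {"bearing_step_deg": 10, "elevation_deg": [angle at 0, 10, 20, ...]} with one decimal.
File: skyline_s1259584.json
{"bearing_step_deg": 10, "elevation_deg": [-0.2, 0.2, 0.8, 1.7, 2.6, 3.3, 3.6, 5.2, 7.4, 9.5, 11.3, 12.6, 13.1, 12.9, 11.9, 10.7, 9.5, 8.7, 8.1, 8.0, 7.7, 7.0, 5.9, 4.4, 3.0, 1.9, 1.2, 1.4, 2.3, 2.5, 3.3, 3.4, 3.7, 3.4, 1.4, -0.0]}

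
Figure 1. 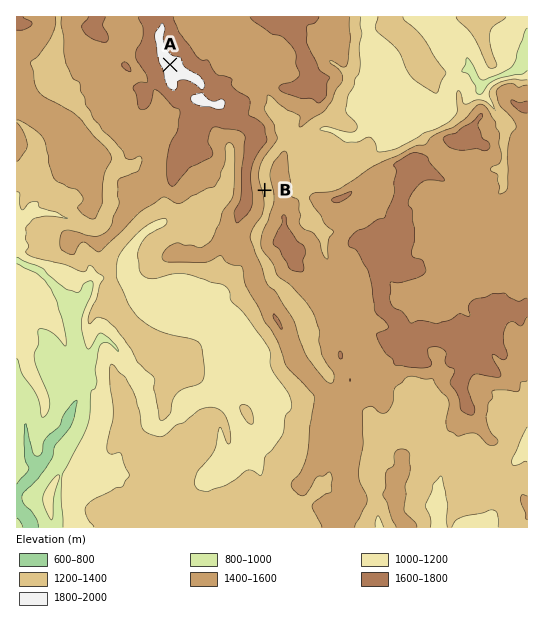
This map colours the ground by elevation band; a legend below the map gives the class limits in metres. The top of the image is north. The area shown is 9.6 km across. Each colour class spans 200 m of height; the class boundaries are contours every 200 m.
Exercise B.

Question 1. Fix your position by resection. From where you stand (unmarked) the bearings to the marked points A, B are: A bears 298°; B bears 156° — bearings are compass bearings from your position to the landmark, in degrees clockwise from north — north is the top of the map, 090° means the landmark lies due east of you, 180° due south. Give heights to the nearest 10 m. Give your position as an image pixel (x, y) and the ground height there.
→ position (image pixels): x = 221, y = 92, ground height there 1740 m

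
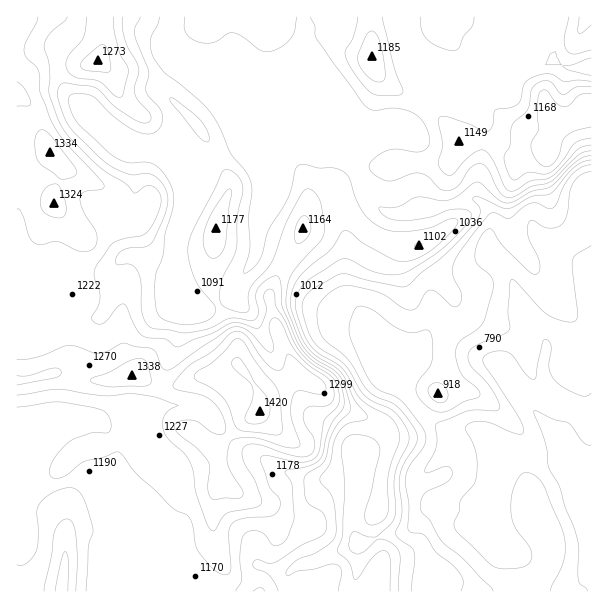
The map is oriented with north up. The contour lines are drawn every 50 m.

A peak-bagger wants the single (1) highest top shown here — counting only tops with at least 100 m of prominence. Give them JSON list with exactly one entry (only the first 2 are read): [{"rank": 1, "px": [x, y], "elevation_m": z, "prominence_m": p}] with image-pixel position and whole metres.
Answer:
[{"rank": 1, "px": [260, 411], "elevation_m": 1420, "prominence_m": 744}]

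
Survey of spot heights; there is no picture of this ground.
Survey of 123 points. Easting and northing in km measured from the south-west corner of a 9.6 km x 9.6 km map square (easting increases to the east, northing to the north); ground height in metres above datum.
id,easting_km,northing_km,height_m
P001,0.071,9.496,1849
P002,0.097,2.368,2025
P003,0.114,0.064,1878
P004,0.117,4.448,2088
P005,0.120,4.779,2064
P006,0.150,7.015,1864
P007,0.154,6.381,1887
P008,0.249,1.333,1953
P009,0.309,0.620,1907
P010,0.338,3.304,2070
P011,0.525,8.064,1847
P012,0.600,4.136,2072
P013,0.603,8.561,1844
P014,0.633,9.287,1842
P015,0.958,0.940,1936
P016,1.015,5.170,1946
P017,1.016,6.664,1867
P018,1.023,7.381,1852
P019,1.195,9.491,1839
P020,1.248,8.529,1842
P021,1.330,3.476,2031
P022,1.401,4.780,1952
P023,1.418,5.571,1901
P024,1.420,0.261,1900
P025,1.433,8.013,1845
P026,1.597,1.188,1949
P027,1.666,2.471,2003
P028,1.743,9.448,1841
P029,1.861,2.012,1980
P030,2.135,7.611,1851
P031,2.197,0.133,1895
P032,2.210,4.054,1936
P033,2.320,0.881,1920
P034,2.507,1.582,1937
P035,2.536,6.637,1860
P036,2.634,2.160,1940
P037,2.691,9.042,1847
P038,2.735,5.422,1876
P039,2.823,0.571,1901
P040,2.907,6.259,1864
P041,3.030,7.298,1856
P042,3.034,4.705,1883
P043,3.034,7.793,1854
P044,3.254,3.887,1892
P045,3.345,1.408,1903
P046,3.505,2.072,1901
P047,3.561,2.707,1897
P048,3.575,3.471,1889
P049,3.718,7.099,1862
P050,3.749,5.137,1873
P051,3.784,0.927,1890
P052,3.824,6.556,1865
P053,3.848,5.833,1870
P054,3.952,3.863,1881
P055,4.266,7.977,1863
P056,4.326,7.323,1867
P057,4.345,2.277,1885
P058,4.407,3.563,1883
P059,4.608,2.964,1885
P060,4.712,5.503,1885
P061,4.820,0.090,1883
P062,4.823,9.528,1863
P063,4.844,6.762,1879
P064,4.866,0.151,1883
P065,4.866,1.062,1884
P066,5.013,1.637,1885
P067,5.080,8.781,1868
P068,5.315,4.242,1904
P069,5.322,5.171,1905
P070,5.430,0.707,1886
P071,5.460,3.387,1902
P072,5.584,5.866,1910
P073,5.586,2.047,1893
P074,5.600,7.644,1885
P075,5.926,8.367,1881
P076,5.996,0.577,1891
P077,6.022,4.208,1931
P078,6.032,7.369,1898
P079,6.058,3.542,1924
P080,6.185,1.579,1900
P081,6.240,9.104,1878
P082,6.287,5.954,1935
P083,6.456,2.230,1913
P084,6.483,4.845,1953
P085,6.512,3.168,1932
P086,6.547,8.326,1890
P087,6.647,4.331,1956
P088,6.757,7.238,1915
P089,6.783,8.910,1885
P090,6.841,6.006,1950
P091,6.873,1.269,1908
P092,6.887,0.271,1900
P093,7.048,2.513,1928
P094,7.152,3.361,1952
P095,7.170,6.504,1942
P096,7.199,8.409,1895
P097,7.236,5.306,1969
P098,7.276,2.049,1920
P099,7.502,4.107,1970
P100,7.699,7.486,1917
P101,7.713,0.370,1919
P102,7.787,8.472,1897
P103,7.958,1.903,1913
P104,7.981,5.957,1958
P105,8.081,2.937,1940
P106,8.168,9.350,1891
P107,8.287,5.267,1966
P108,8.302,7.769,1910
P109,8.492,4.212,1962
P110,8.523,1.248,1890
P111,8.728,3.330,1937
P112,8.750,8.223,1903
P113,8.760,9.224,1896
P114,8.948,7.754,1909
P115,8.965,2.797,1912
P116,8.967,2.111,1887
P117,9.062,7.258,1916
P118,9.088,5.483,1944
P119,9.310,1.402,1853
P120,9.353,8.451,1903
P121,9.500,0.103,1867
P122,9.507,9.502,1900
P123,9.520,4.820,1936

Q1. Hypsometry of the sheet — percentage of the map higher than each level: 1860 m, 87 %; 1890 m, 60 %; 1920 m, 32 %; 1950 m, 16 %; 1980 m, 7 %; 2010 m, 4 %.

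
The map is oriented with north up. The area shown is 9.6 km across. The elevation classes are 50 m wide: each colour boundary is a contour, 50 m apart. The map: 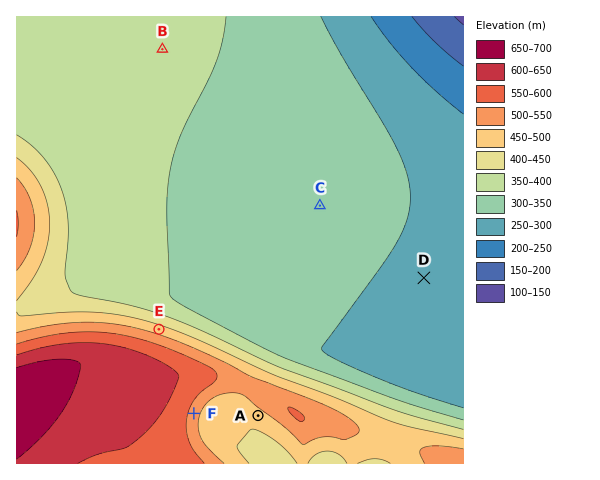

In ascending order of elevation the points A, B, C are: C B A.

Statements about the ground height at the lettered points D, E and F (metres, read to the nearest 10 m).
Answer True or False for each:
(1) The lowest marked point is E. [False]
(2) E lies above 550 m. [False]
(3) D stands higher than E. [False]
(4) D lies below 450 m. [True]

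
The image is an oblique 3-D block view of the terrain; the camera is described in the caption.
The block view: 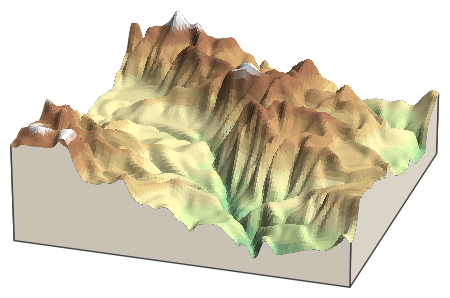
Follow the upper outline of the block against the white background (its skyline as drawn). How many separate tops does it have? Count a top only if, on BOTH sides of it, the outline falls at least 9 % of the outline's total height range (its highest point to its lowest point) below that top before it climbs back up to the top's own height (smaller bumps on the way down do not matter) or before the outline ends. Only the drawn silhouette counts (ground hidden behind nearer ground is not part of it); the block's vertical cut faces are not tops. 4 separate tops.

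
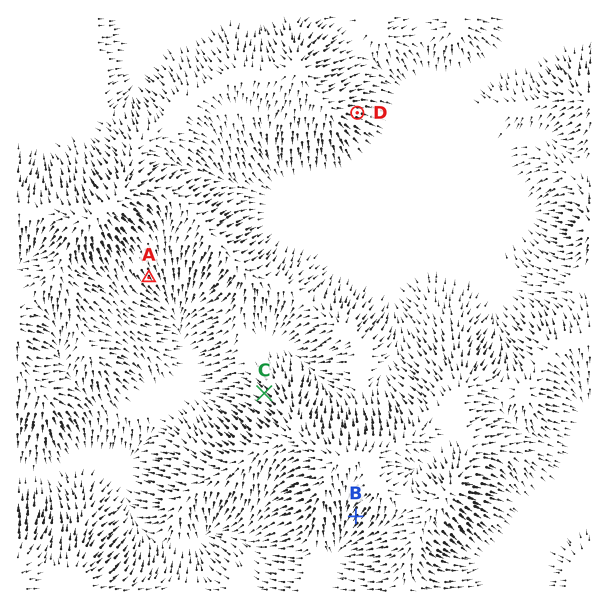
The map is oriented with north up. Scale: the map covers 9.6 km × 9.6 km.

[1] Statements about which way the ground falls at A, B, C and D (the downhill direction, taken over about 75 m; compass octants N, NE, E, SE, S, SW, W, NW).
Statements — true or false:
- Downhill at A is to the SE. true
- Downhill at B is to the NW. false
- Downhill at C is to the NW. true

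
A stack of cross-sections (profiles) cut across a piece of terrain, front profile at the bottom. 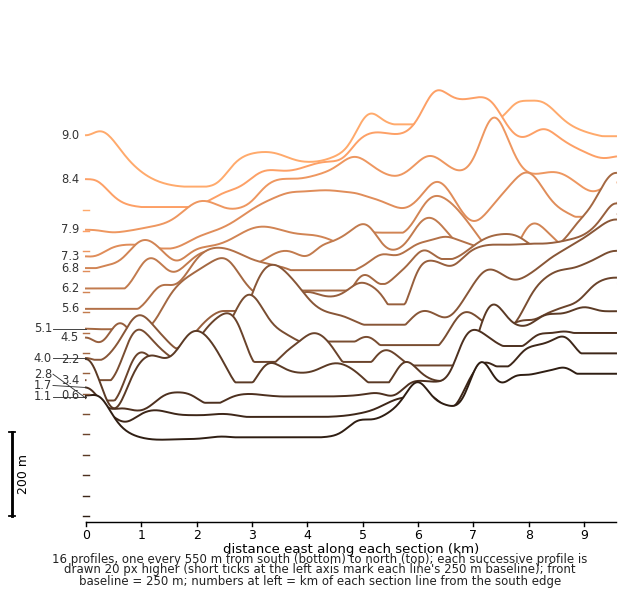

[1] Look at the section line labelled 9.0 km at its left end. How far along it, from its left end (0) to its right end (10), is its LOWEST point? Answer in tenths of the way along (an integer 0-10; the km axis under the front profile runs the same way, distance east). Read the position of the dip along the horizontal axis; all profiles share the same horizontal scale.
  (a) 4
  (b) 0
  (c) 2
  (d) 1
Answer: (c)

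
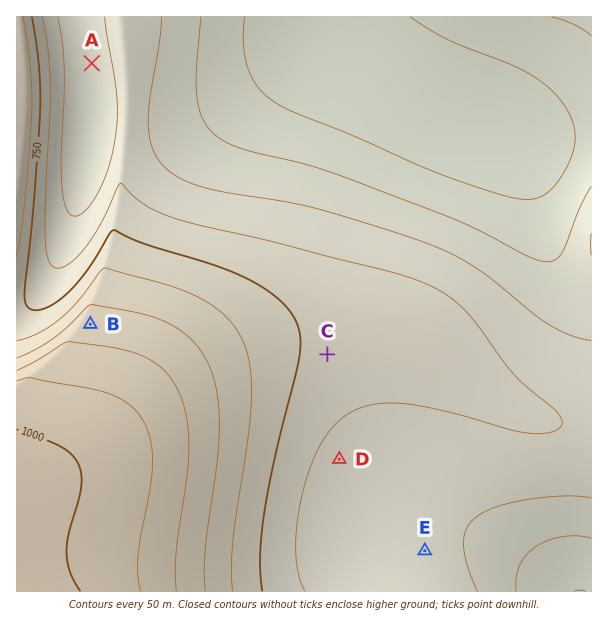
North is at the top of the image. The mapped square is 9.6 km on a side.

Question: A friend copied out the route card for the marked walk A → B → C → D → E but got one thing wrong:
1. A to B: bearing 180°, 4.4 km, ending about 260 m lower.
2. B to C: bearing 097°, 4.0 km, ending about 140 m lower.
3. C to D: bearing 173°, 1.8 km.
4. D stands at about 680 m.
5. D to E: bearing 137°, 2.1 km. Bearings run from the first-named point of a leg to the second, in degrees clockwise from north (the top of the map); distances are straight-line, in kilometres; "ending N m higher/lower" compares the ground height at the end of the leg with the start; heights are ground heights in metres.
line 1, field sense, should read higher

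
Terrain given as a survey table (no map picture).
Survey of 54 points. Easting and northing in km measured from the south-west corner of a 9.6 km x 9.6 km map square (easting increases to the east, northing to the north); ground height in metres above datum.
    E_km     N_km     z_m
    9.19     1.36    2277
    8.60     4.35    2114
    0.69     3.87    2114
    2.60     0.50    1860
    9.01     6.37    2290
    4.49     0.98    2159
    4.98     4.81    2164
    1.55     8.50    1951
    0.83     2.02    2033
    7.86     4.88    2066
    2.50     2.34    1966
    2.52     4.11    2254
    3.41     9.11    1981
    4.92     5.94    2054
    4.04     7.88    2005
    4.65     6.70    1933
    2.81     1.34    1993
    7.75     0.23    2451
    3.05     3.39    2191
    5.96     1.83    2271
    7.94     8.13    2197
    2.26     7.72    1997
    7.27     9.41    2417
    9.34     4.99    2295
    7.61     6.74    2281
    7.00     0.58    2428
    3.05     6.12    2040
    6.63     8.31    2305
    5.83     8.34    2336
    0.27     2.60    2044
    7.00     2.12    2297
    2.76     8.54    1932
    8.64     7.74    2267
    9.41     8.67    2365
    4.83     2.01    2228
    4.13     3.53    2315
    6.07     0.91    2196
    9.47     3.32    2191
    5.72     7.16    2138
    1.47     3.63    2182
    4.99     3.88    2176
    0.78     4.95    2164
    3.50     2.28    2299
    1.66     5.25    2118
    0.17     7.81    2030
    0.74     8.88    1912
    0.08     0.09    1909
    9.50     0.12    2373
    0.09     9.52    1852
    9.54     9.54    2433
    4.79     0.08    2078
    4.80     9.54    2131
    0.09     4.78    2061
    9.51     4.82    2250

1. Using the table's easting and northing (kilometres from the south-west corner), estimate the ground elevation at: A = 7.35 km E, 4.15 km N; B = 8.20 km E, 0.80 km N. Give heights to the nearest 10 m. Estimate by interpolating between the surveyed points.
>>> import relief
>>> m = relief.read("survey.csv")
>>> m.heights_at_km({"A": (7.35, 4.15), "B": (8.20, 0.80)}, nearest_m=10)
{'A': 2100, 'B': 2320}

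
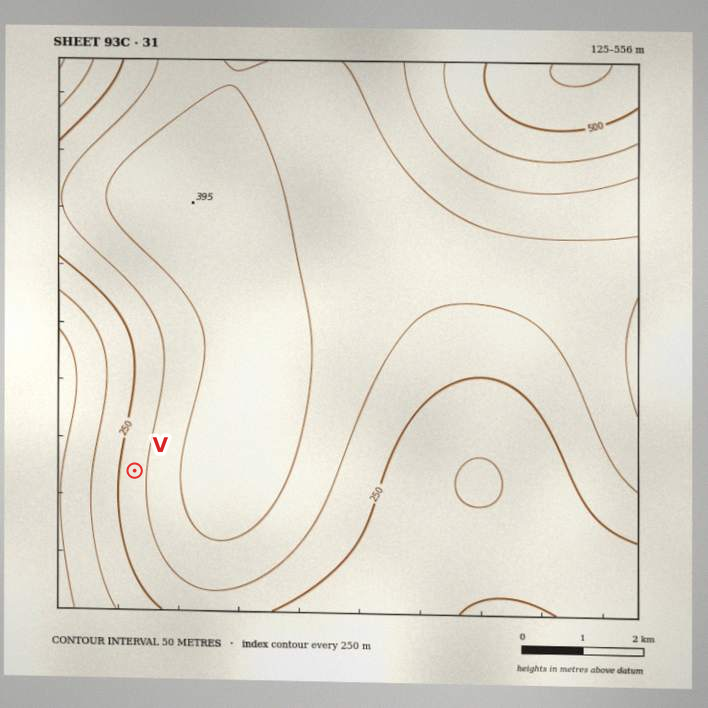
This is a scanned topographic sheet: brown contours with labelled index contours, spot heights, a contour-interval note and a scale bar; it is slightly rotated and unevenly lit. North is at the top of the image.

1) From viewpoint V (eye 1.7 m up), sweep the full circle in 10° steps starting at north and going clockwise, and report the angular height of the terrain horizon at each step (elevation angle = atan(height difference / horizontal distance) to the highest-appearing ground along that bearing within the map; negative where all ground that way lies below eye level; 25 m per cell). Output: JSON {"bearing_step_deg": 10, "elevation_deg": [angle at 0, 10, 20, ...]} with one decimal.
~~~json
{"bearing_step_deg": 10, "elevation_deg": [1.2, 1.4, 1.5, 2.2, 3.1, 3.9, 4.6, 5.1, 5.5, 5.6, 5.6, 5.4, 5.0, 4.5, 3.8, 2.9, 2.0, 1.0, -0.1, -1.1, -2.2, -3.2, -4.1, -4.7, -5.2, -5.6, -5.9, -6.1, -6.1, -6.0, -5.7, -5.2, -4.5, -3.2, -0.8, 0.6]}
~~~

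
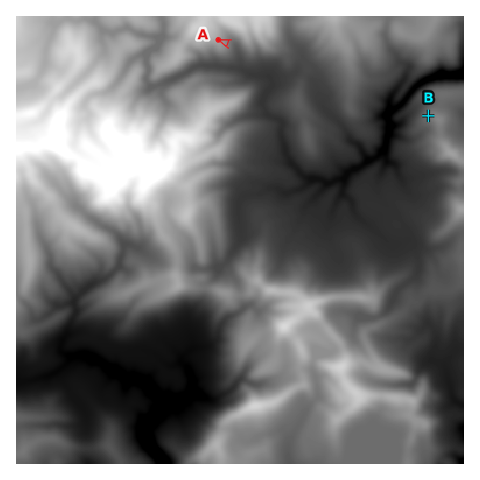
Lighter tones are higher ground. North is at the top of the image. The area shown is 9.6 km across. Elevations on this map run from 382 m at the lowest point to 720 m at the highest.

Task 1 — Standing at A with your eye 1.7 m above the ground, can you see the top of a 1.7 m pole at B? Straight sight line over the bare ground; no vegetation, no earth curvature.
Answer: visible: true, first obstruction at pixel None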